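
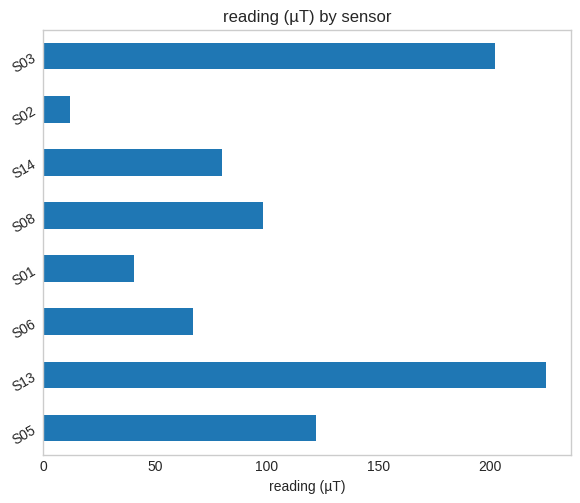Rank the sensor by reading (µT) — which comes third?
S05

Top 4: S13 ≈ 220, S03 ≈ 200, S05 ≈ 120, S08 ≈ 100.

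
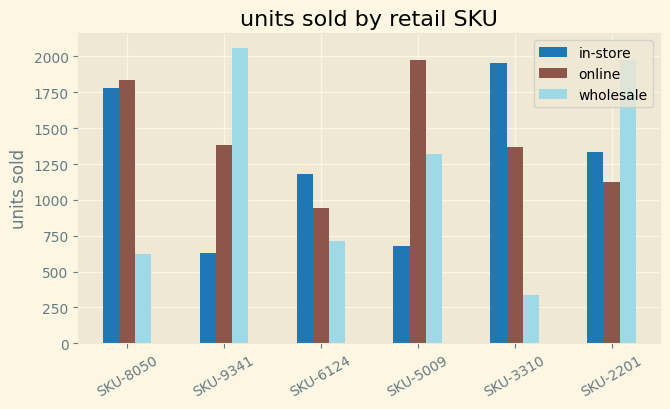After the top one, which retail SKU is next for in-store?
Top 3 for in-store: SKU-3310 ≈ 2000, SKU-8050 ≈ 1800, SKU-2201 ≈ 1400.

SKU-8050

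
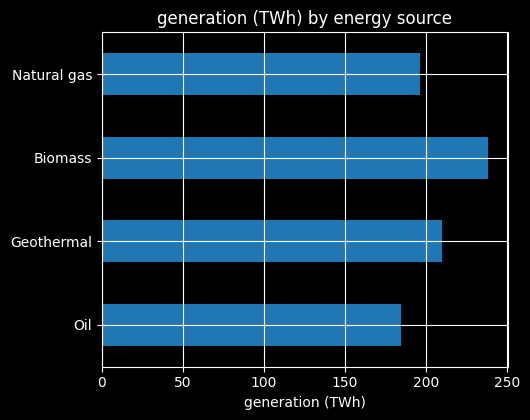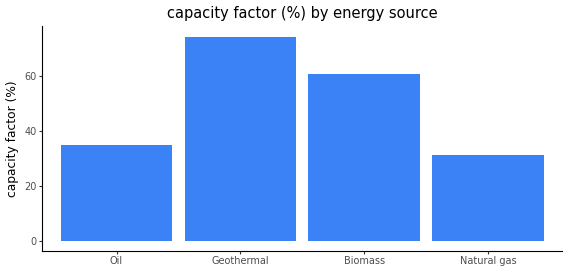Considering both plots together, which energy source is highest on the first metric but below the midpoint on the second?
Chart 2 median capacity factor (%) ≈ 50; below-median energy sources: Oil, Natural gas. Among those, Natural gas has the highest generation (TWh) (≈ 200).

Natural gas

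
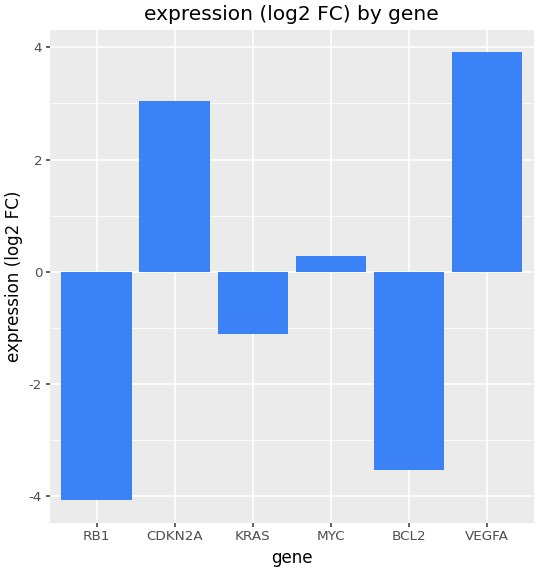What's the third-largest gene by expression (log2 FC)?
Top 4: VEGFA ≈ 4, CDKN2A ≈ 3, MYC ≈ 0, KRAS ≈ -1.

MYC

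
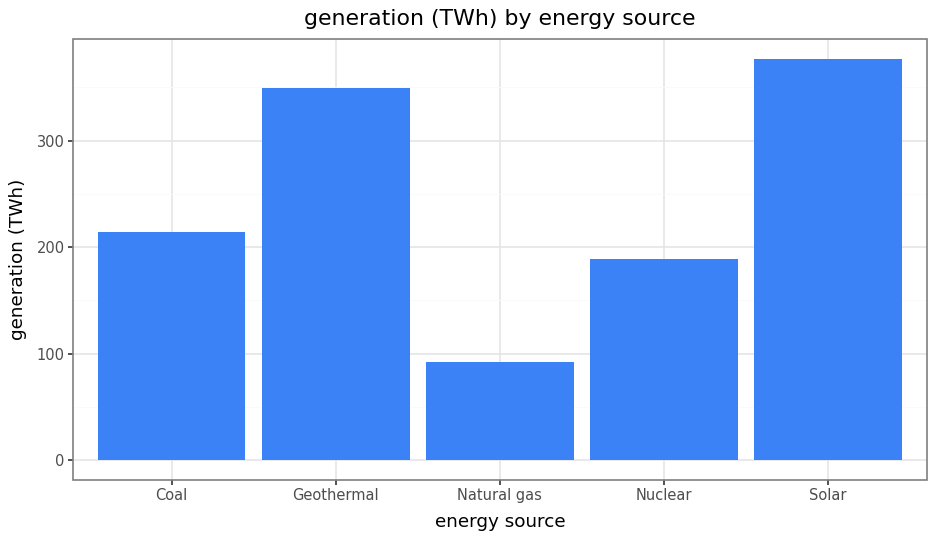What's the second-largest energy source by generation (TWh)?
Top 3: Solar ≈ 400, Geothermal ≈ 350, Coal ≈ 200.

Geothermal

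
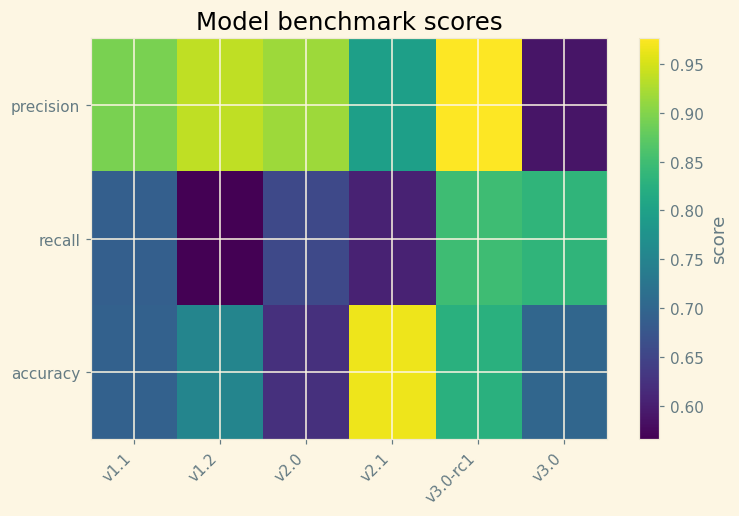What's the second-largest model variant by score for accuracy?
Top 3 for accuracy: v2.1 ≈ 0.95, v3.0-rc1 ≈ 0.85, v1.2 ≈ 0.75.

v3.0-rc1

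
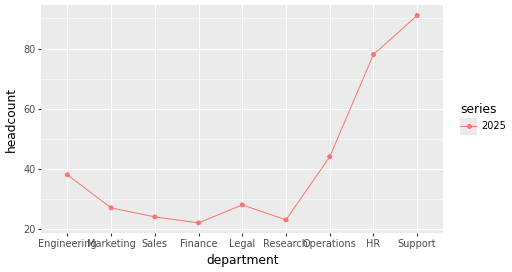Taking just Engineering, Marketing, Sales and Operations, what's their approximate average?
(40 + 30 + 20 + 40) / 4 ≈ 32.

≈ 32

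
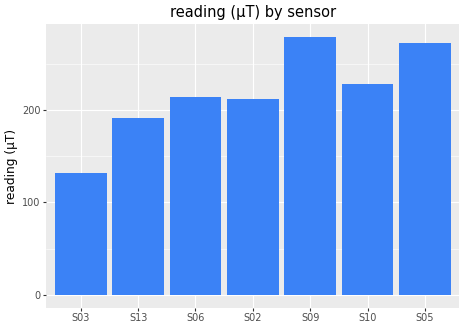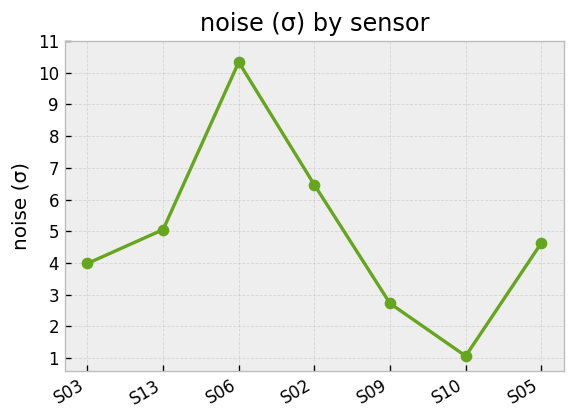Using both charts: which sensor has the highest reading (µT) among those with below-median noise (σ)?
S09

Chart 2 median noise (σ) ≈ 5; below-median sensors: S03, S09, S10. Among those, S09 has the highest reading (µT) (≈ 300).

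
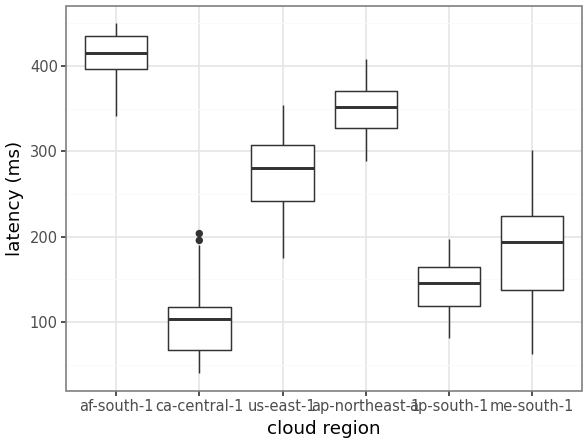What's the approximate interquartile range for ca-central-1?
≈ 50

Q3 ≈ 100, Q1 ≈ 50; IQR ≈ 50.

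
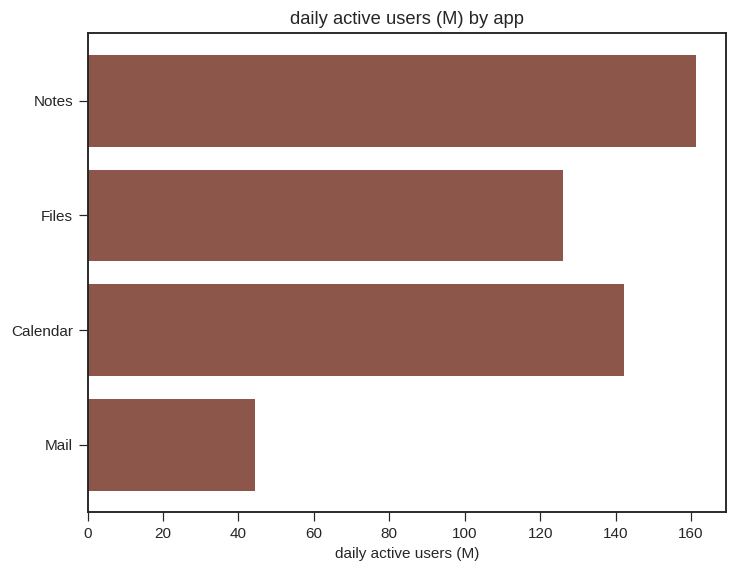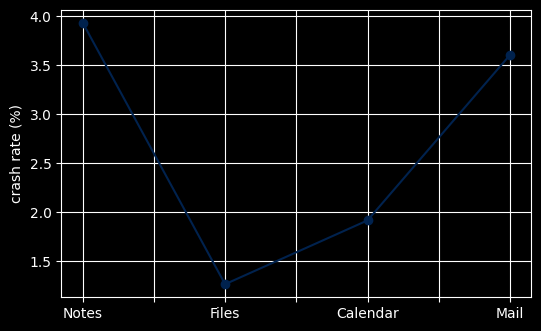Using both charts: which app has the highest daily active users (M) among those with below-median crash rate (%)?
Calendar

Chart 2 median crash rate (%) ≈ 3; below-median apps: Files, Calendar. Among those, Calendar has the highest daily active users (M) (≈ 140).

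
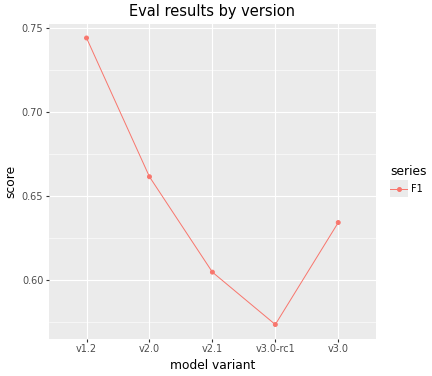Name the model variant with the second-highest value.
v2.0

Top 3: v1.2 ≈ 0.74, v2.0 ≈ 0.66, v3.0 ≈ 0.64.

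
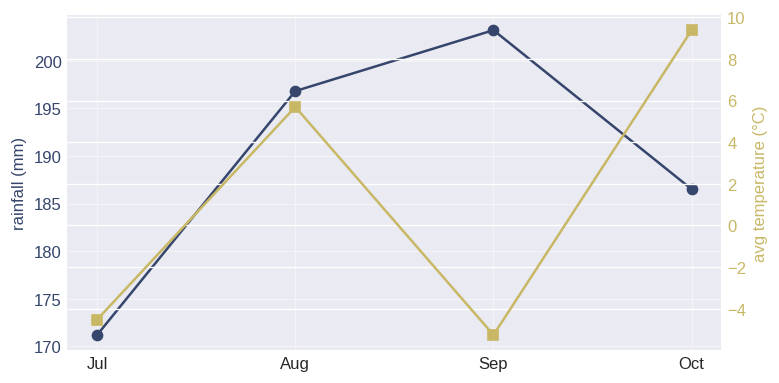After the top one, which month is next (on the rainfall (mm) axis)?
Aug

Top 3 (on the rainfall (mm) axis): Sep ≈ 205, Aug ≈ 195, Oct ≈ 185.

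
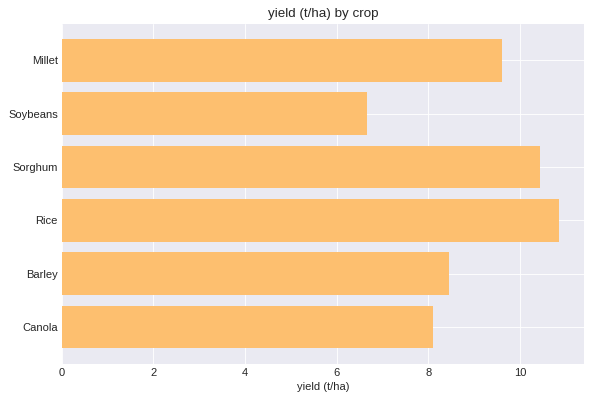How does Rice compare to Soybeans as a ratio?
Rice ≈ 11, Soybeans ≈ 7; 11/7 ≈ 1.57.

≈ 1.57×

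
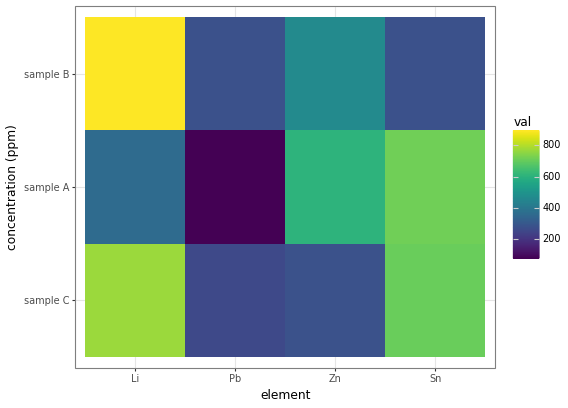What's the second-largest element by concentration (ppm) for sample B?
Top 3 for sample B: Li ≈ 900, Zn ≈ 500, Sn ≈ 300.

Zn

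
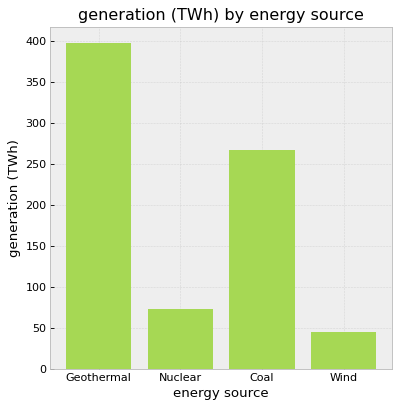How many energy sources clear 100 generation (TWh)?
Above 100: Geothermal, Coal.

2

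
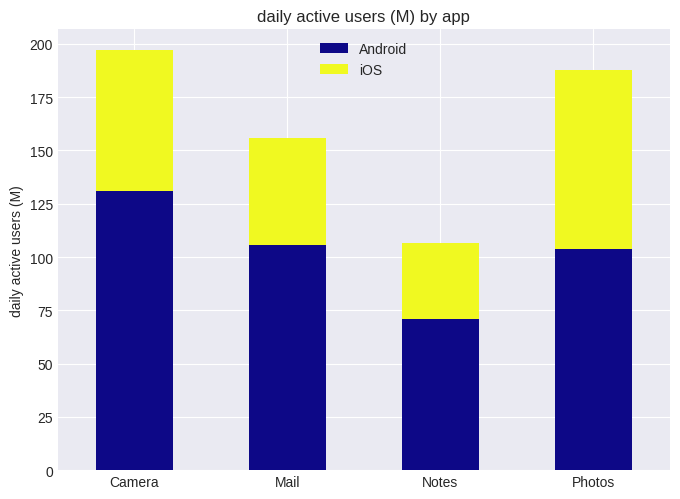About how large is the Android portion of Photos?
≈ 100

Android top ≈ 100, bottom ≈ 0; segment ≈ 100.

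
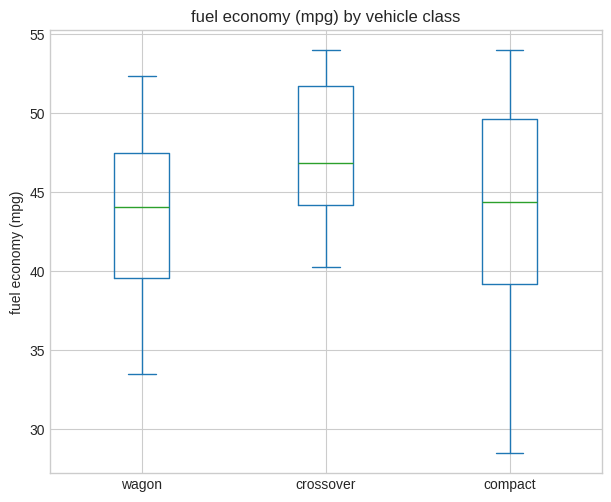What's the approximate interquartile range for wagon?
Q3 ≈ 47.5, Q1 ≈ 39.5; IQR ≈ 8.0.

≈ 8.0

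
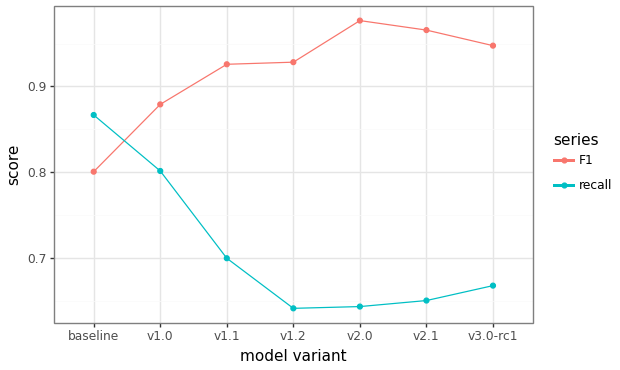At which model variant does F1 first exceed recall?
v1.0

baseline: F1 ≈ 0.80 vs recall ≈ 0.85 (not yet); v1.0: F1 ≈ 0.90 vs recall ≈ 0.80 (first crossover).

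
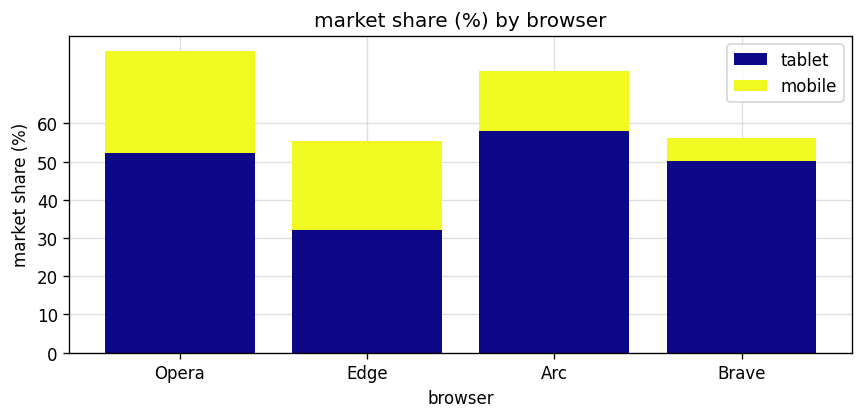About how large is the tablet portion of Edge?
tablet top ≈ 30, bottom ≈ 0; segment ≈ 30.

≈ 30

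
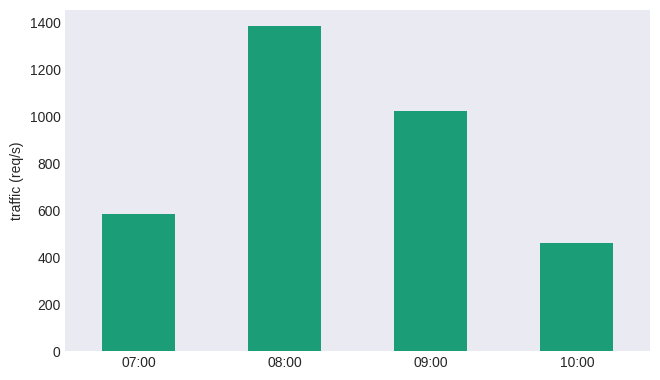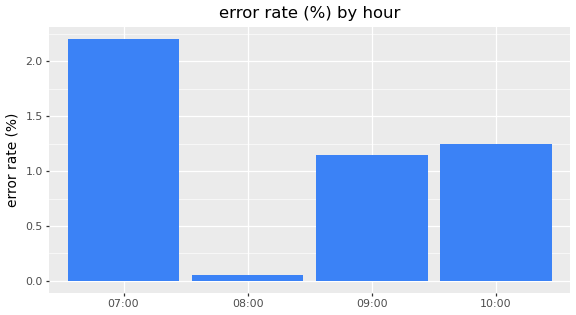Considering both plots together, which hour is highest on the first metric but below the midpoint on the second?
Chart 2 median error rate (%) ≈ 1; below-median hours: 08:00, 09:00. Among those, 08:00 has the highest traffic (req/s) (≈ 1400).

08:00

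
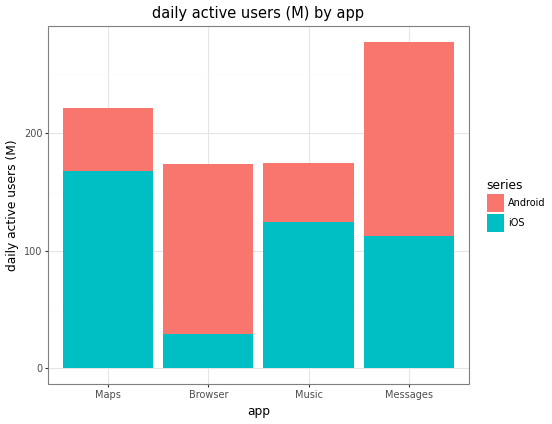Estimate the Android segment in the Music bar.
Android top ≈ 175, bottom ≈ 125; segment ≈ 50.

≈ 50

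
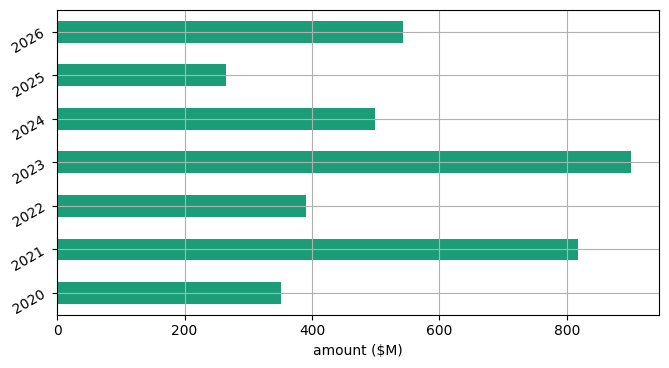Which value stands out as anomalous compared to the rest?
2023

2023 ≈ 900; the rest sit between ≈ 300 and ≈ 800.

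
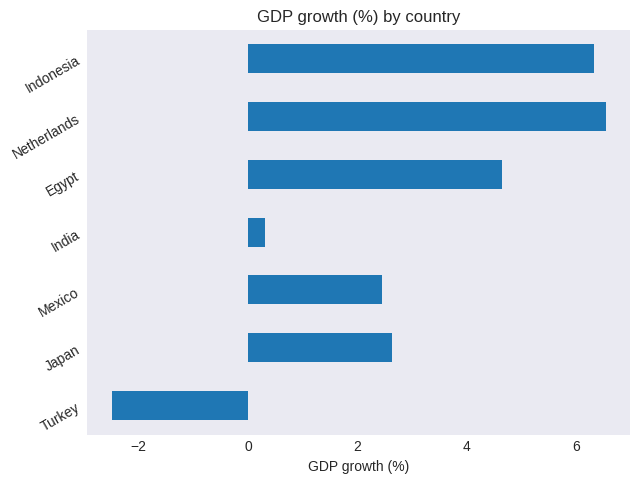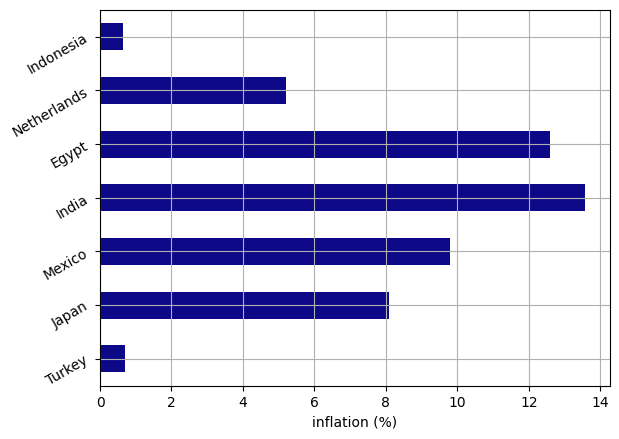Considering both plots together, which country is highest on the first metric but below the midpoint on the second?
Chart 2 median inflation (%) ≈ 8; below-median countries: Turkey, Netherlands, Indonesia. Among those, Netherlands has the highest GDP growth (%) (≈ 7).

Netherlands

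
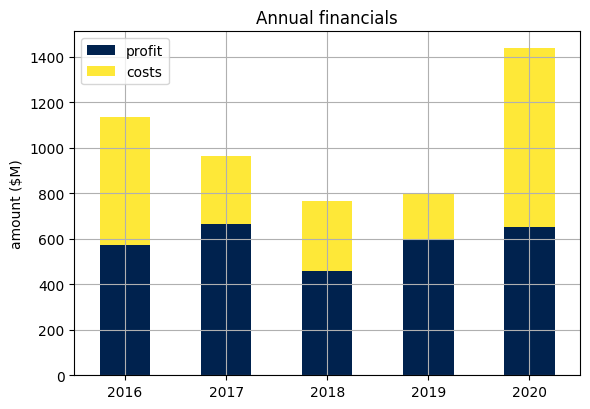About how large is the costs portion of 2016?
≈ 600

costs top ≈ 1200, bottom ≈ 600; segment ≈ 600.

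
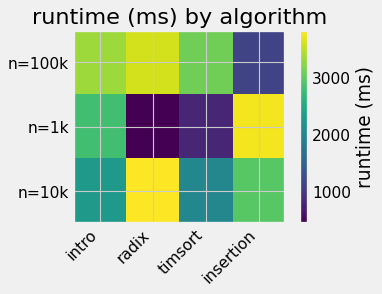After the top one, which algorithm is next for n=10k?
insertion

Top 3 for n=10k: radix ≈ 4000, insertion ≈ 3000, intro ≈ 2500.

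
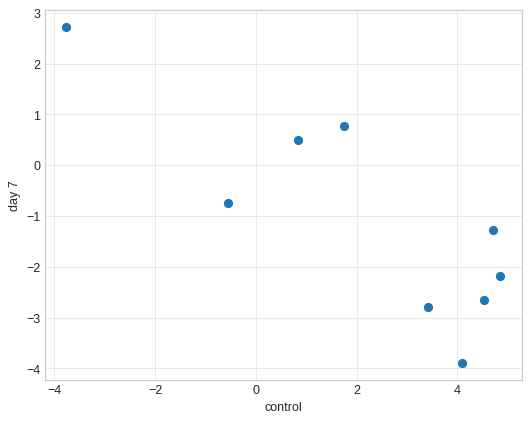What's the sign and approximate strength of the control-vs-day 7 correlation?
negative, strong

Points are negatively correlated; strong (|r| ≈ 0.8).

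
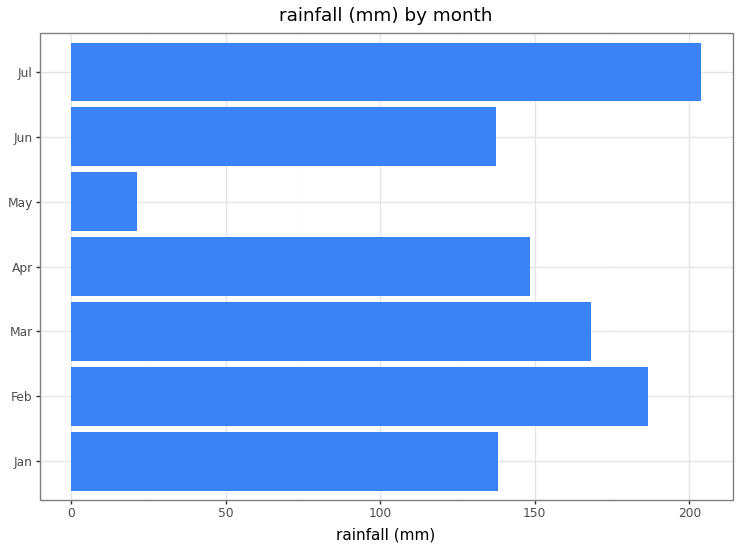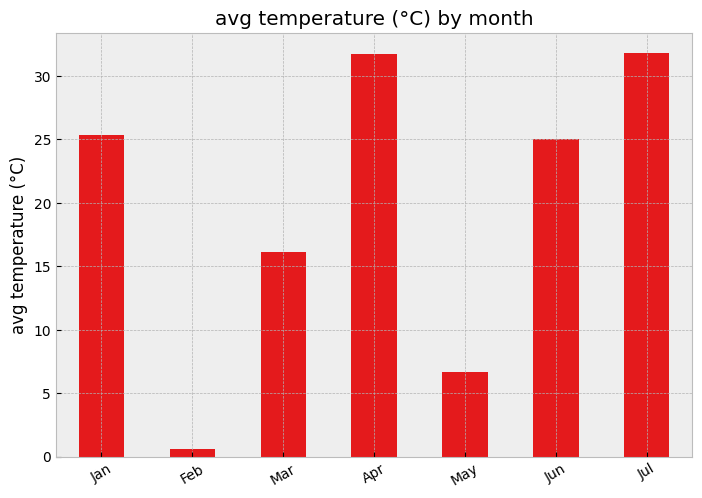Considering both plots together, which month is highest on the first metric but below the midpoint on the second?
Chart 2 median avg temperature (°C) ≈ 25; below-median months: Feb, Mar, May. Among those, Feb has the highest rainfall (mm) (≈ 180).

Feb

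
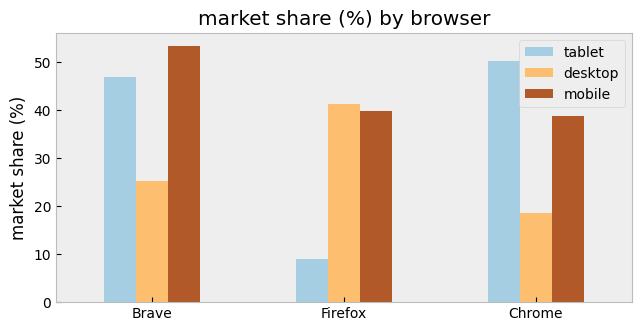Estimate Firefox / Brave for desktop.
Firefox ≈ 40, Brave ≈ 25; 40/25 ≈ 1.6.

≈ 1.6×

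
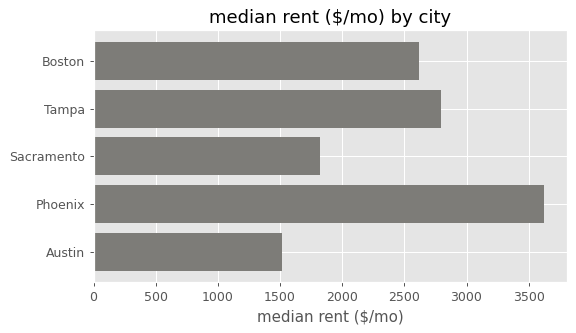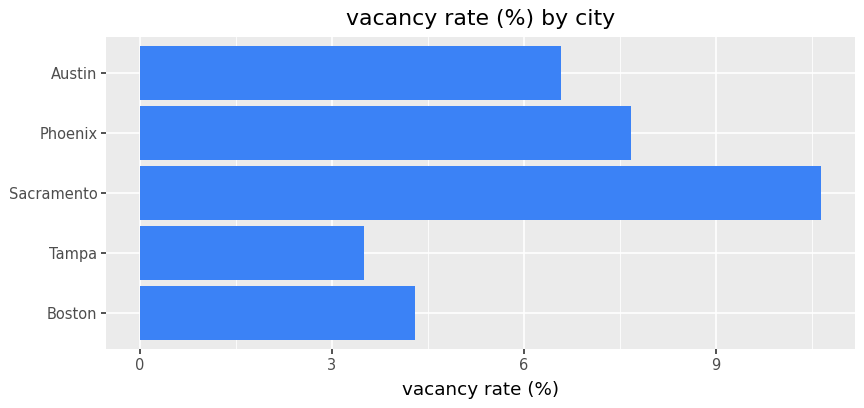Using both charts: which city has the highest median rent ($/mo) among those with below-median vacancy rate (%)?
Tampa

Chart 2 median vacancy rate (%) ≈ 7; below-median cities: Boston, Tampa. Among those, Tampa has the highest median rent ($/mo) (≈ 3000).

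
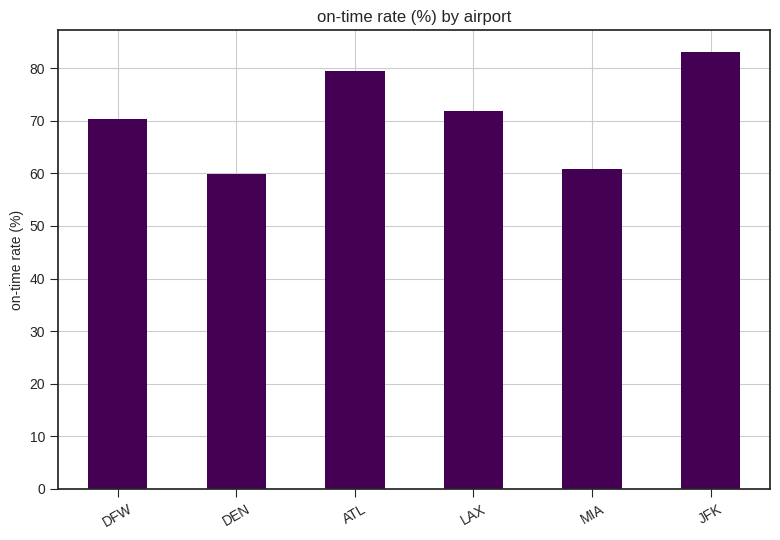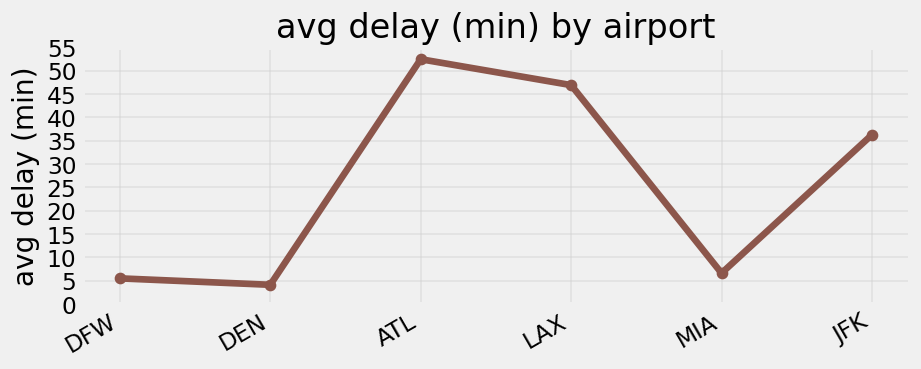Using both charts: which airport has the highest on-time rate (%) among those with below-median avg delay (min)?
Chart 2 median avg delay (min) ≈ 20; below-median airports: DFW, DEN, MIA. Among those, DFW has the highest on-time rate (%) (≈ 70).

DFW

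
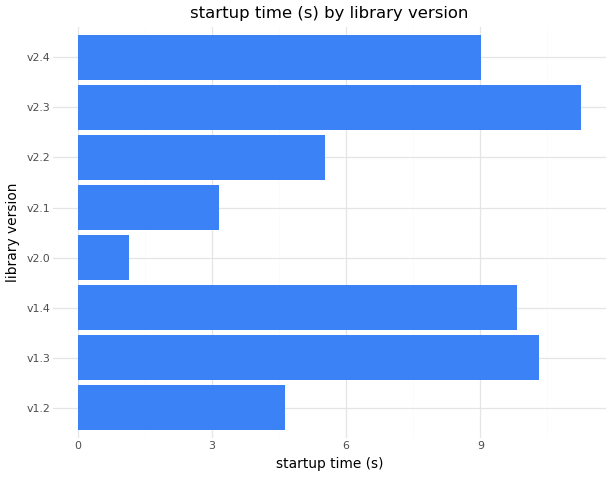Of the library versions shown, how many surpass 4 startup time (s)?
Above 4: v1.2, v1.3, v1.4, v2.2, v2.3, v2.4.

6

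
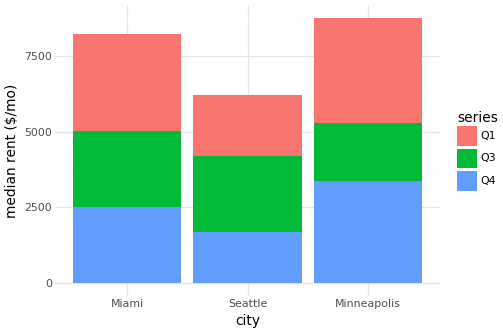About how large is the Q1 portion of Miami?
≈ 3000

Q1 top ≈ 8000, bottom ≈ 5000; segment ≈ 3000.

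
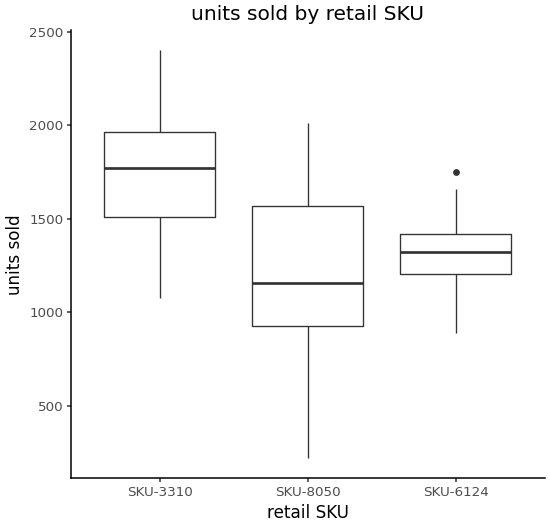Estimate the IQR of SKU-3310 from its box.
≈ 450

Q3 ≈ 1950, Q1 ≈ 1500; IQR ≈ 450.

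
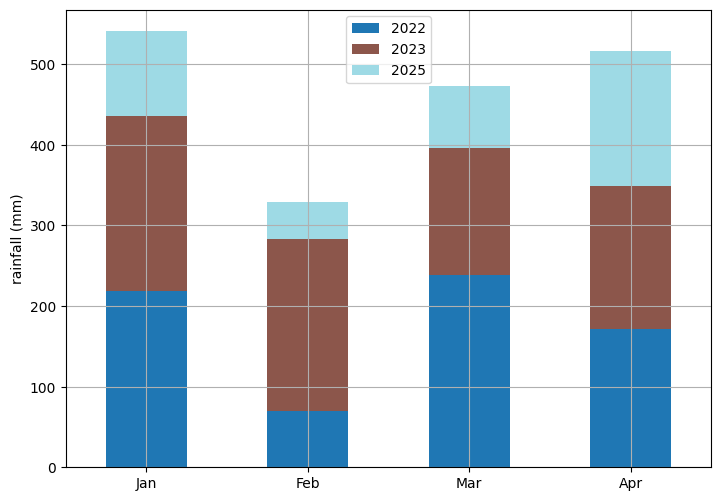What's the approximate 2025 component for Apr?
≈ 150

2025 top ≈ 500, bottom ≈ 350; segment ≈ 150.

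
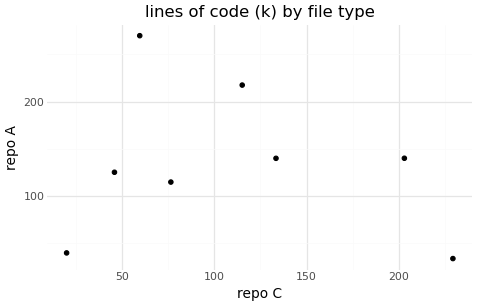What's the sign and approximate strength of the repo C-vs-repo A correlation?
Points are roughly uncorrelated; weak (|r| ≈ 0.2).

no clear correlation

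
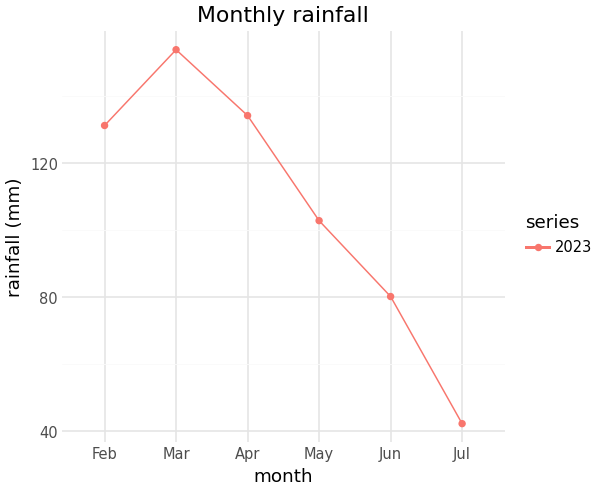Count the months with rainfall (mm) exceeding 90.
4

Above 90: Feb, Mar, Apr, May.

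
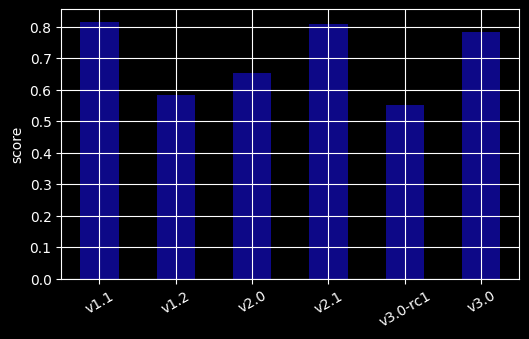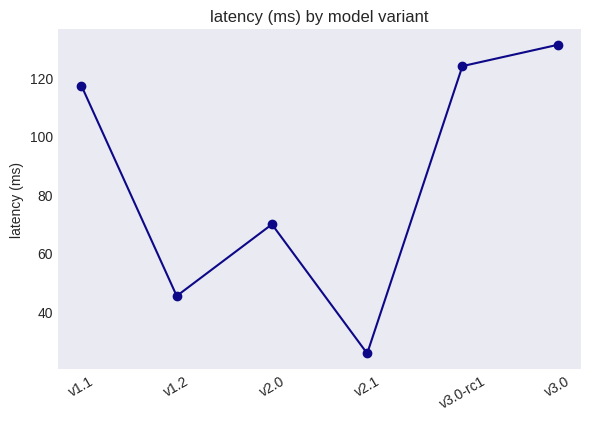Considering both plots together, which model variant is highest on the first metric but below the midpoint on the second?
Chart 2 median latency (ms) ≈ 100; below-median model variants: v1.2, v2.0, v2.1. Among those, v2.1 has the highest score (≈ 0.8).

v2.1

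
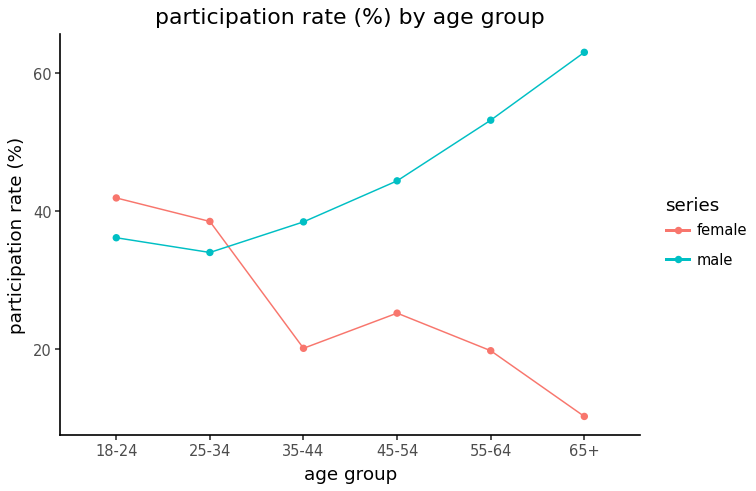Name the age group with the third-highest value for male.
45-54

Top 4 for male: 65+ ≈ 65, 55-64 ≈ 55, 45-54 ≈ 45, 35-44 ≈ 40.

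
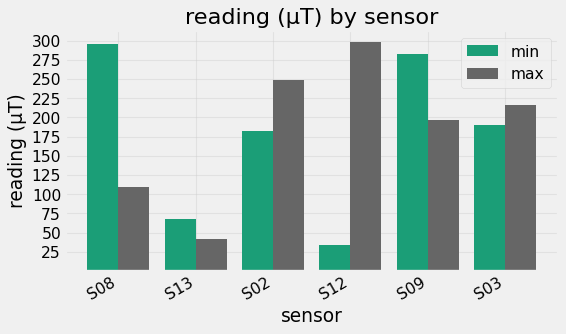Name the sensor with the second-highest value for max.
Top 3 for max: S12 ≈ 300, S02 ≈ 250, S03 ≈ 225.

S02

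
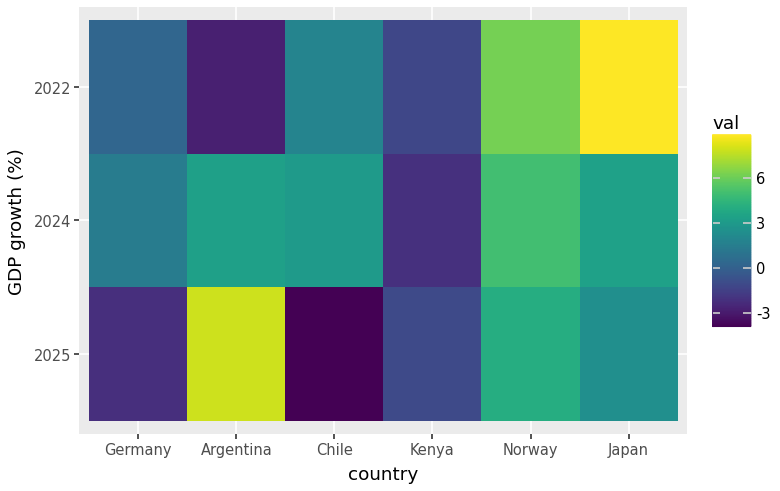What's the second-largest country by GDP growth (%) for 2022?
Top 3 for 2022: Japan ≈ 8, Norway ≈ 6, Chile ≈ 2.

Norway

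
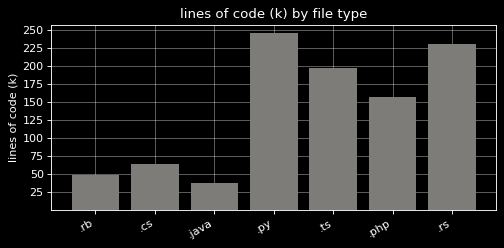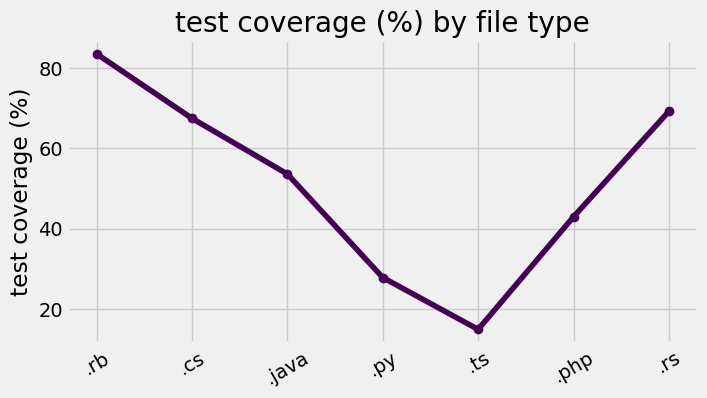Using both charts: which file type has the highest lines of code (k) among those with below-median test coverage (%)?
Chart 2 median test coverage (%) ≈ 50; below-median file types: .py, .ts, .php. Among those, .py has the highest lines of code (k) (≈ 250).

.py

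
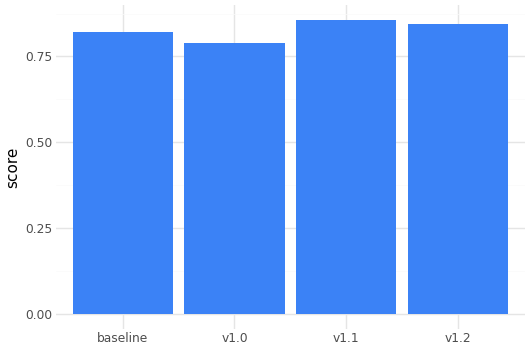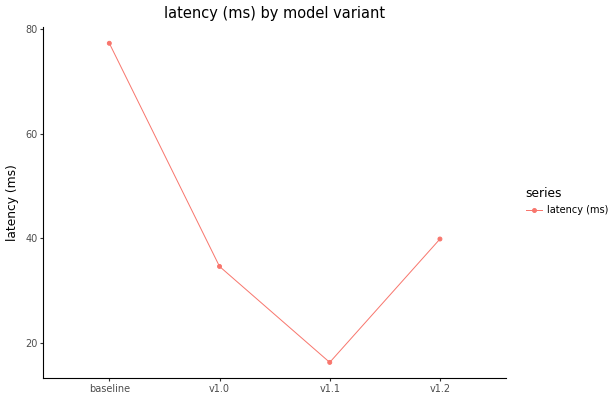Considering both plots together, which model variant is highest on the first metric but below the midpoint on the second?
Chart 2 median latency (ms) ≈ 40; below-median model variants: v1.0, v1.1. Among those, v1.1 has the highest score (≈ 0.9).

v1.1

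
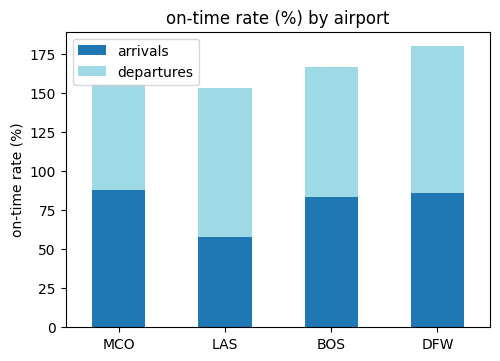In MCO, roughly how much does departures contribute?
departures top ≈ 160, bottom ≈ 80; segment ≈ 80.

≈ 80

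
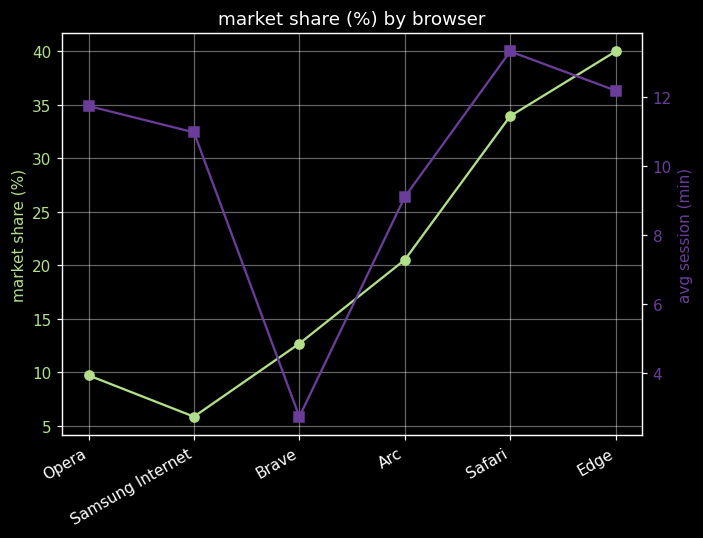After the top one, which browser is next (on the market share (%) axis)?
Safari

Top 3 (on the market share (%) axis): Edge ≈ 40, Safari ≈ 35, Arc ≈ 20.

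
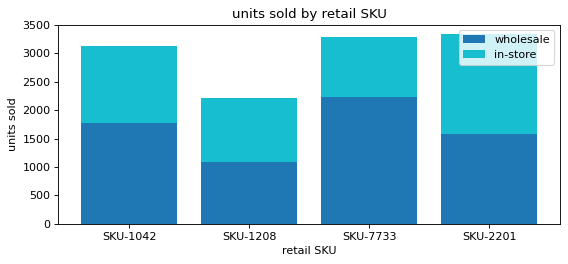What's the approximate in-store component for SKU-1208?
in-store top ≈ 2000, bottom ≈ 1000; segment ≈ 1000.

≈ 1000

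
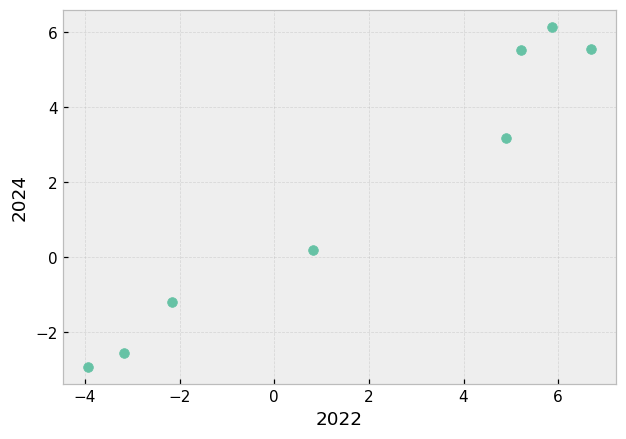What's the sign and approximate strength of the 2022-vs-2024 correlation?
positive, strong

Points are positively correlated; strong (|r| ≈ 1.0).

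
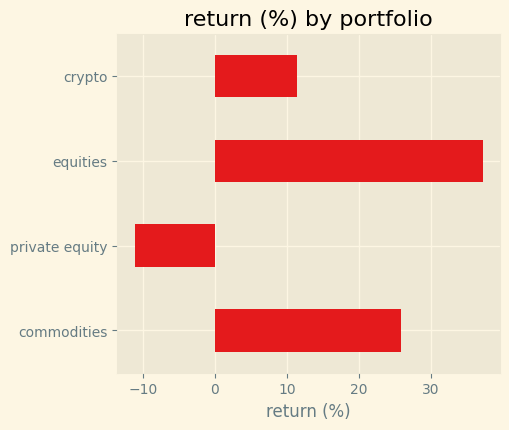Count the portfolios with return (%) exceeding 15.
2

Above 15: commodities, equities.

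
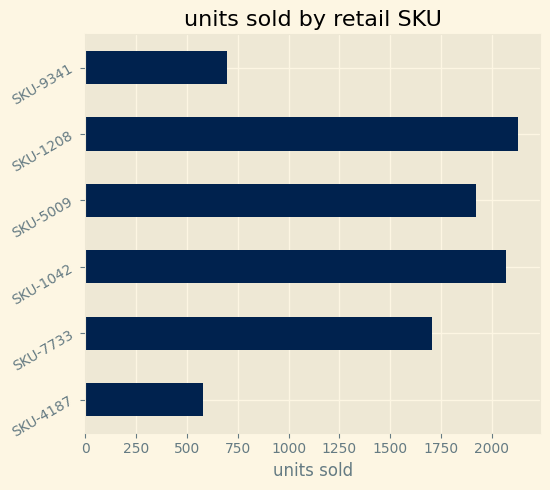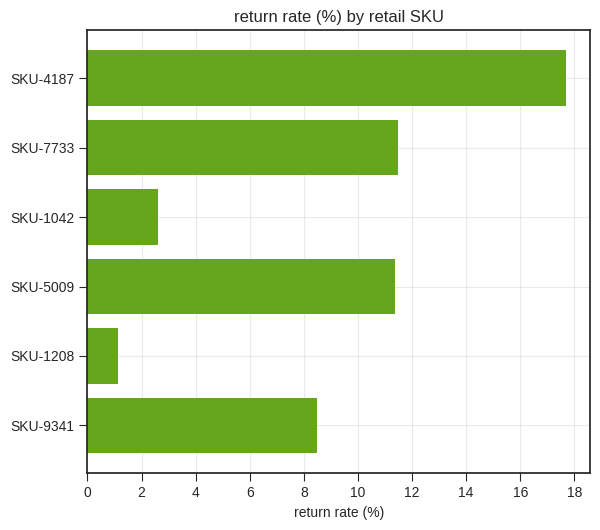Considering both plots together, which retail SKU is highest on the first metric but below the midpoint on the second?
Chart 2 median return rate (%) ≈ 10; below-median retail SKUs: SKU-1042, SKU-1208, SKU-9341. Among those, SKU-1208 has the highest units sold (≈ 2200).

SKU-1208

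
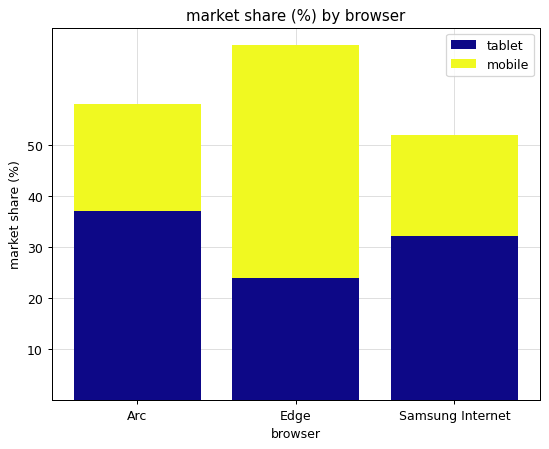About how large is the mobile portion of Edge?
≈ 50

mobile top ≈ 70, bottom ≈ 20; segment ≈ 50.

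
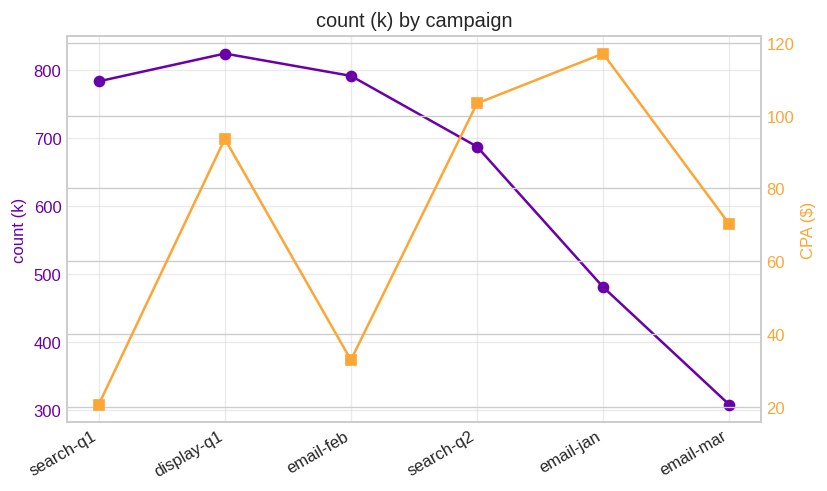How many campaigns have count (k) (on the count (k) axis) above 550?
4

Above 550: search-q1, display-q1, email-feb, search-q2.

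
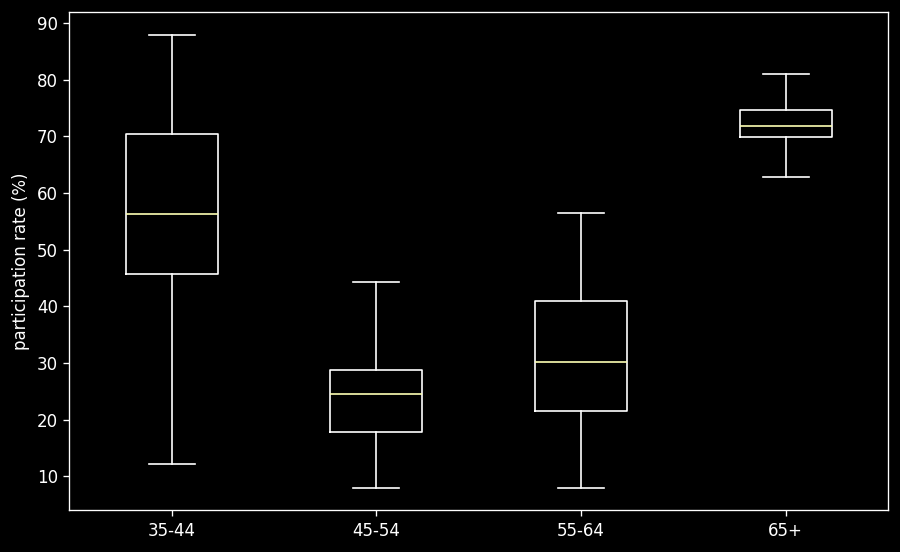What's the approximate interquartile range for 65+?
≈ 5

Q3 ≈ 75, Q1 ≈ 70; IQR ≈ 5.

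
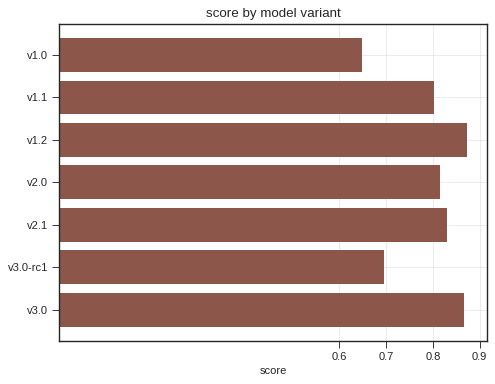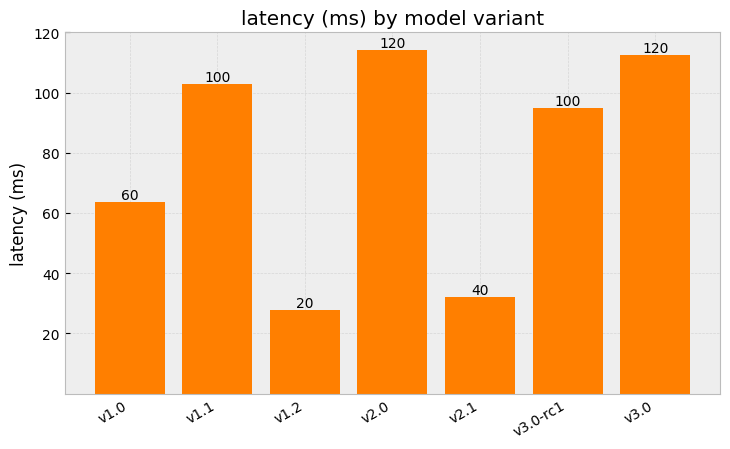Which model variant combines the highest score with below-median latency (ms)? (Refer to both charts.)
Chart 2 median latency (ms) ≈ 100; below-median model variants: v1.0, v1.2, v2.1. Among those, v1.2 has the highest score (≈ 0.9).

v1.2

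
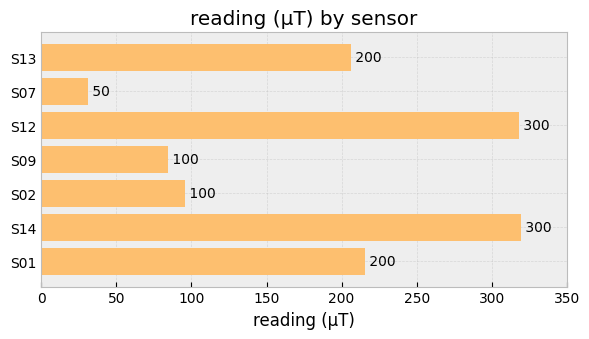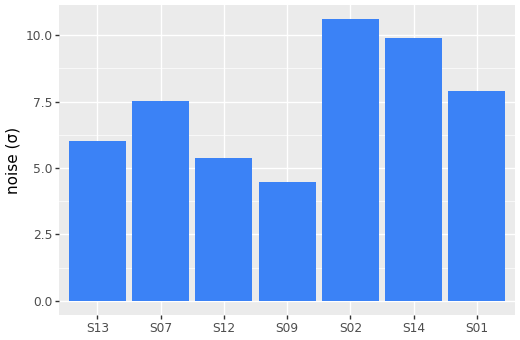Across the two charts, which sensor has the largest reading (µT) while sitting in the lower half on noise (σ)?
Chart 2 median noise (σ) ≈ 8; below-median sensors: S13, S12, S09. Among those, S12 has the highest reading (µT) (≈ 300).

S12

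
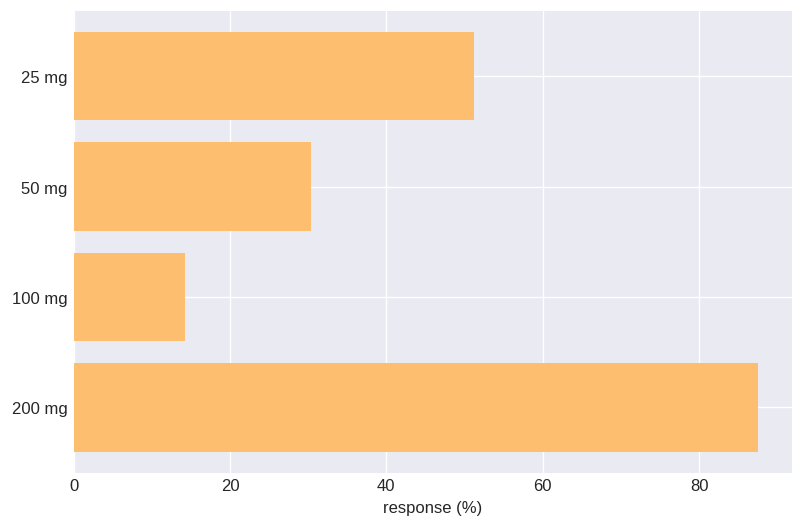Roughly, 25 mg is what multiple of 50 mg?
≈ 1.67×

25 mg ≈ 50, 50 mg ≈ 30; 50/30 ≈ 1.67.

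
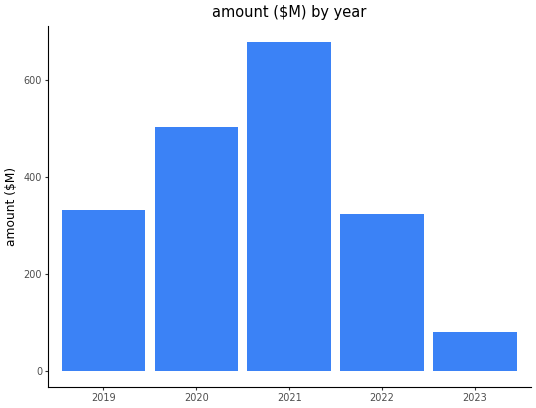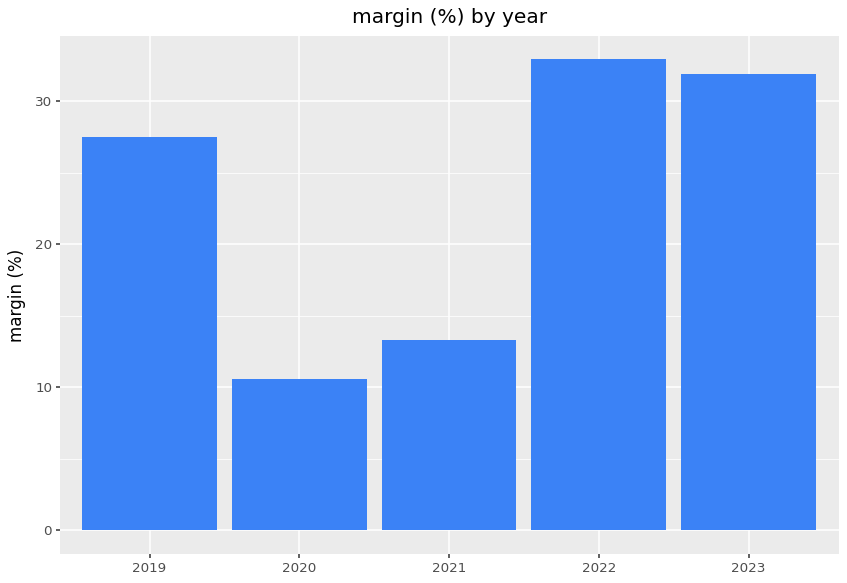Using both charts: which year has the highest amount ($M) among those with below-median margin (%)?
2021

Chart 2 median margin (%) ≈ 30; below-median years: 2020, 2021. Among those, 2021 has the highest amount ($M) (≈ 700).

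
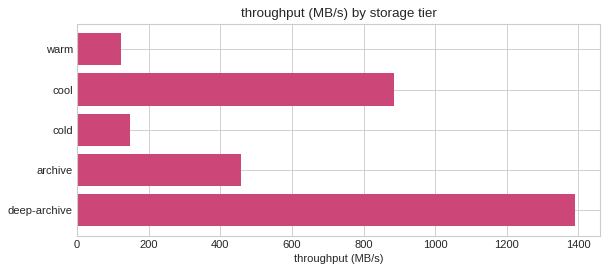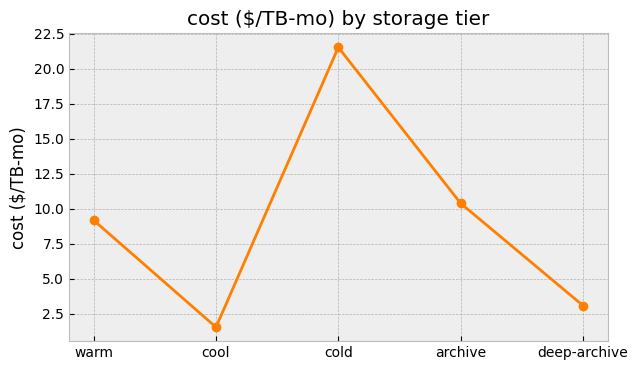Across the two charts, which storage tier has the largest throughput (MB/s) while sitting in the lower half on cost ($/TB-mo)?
deep-archive

Chart 2 median cost ($/TB-mo) ≈ 10; below-median storage tiers: cool, deep-archive. Among those, deep-archive has the highest throughput (MB/s) (≈ 1400).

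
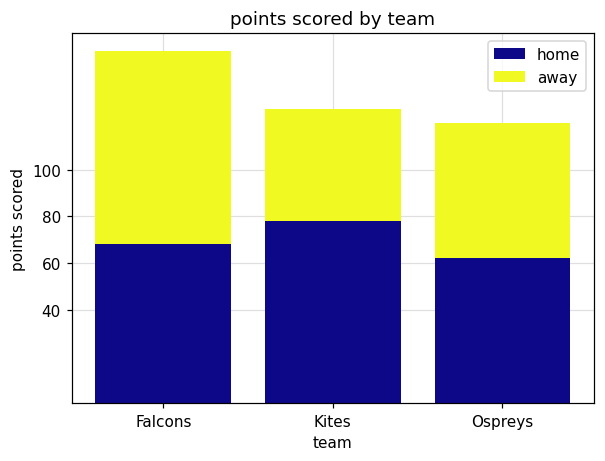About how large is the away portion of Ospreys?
≈ 60

away top ≈ 120, bottom ≈ 60; segment ≈ 60.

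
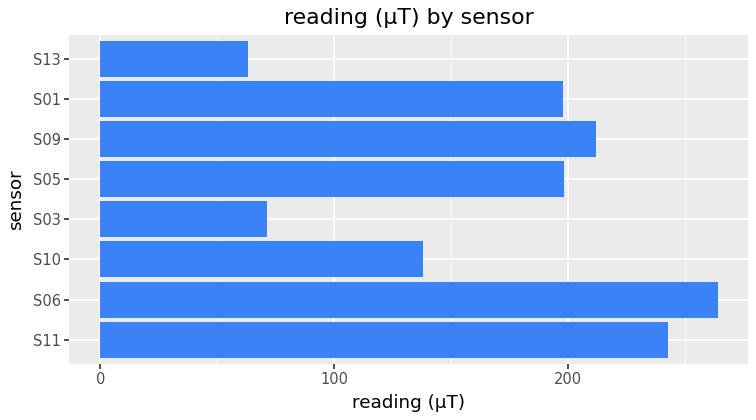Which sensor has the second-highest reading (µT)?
S11

Top 3: S06 ≈ 275, S11 ≈ 250, S09 ≈ 200.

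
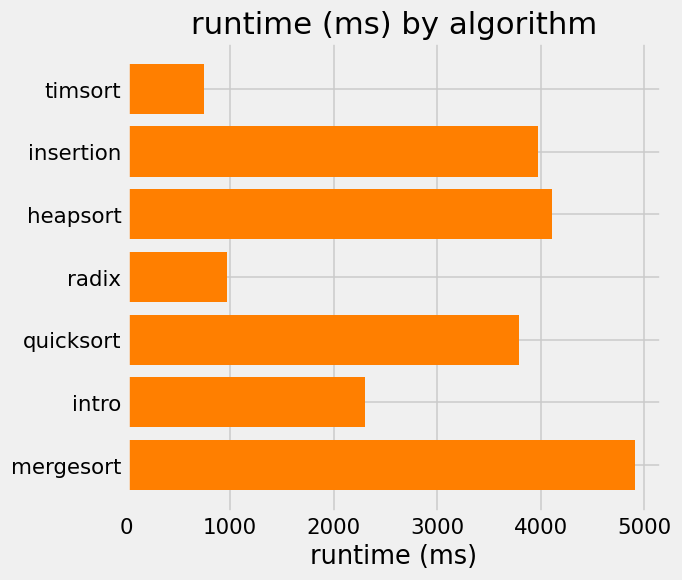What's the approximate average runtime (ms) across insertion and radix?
(4000 + 1000) / 2 ≈ 2500.

≈ 2500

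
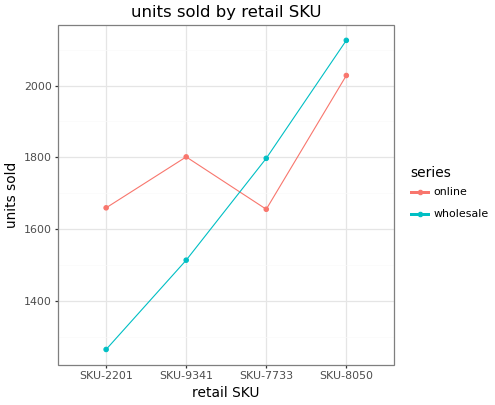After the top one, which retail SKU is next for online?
SKU-9341

Top 3 for online: SKU-8050 ≈ 2000, SKU-9341 ≈ 1800, SKU-2201 ≈ 1700.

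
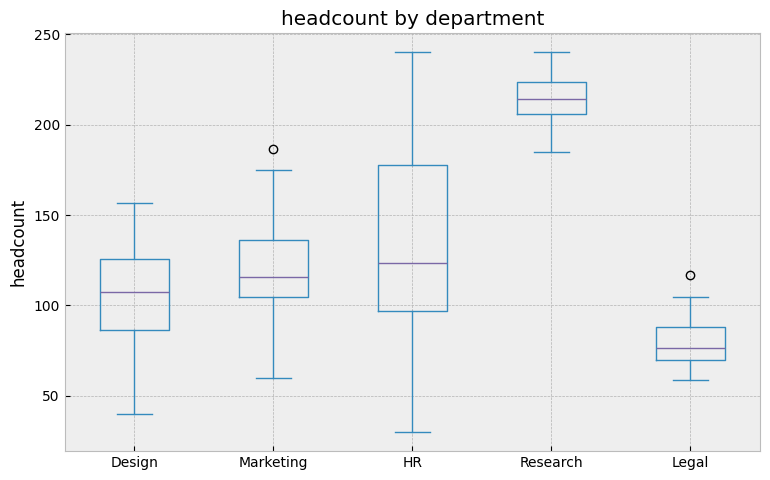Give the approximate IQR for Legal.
Q3 ≈ 80, Q1 ≈ 60; IQR ≈ 20.

≈ 20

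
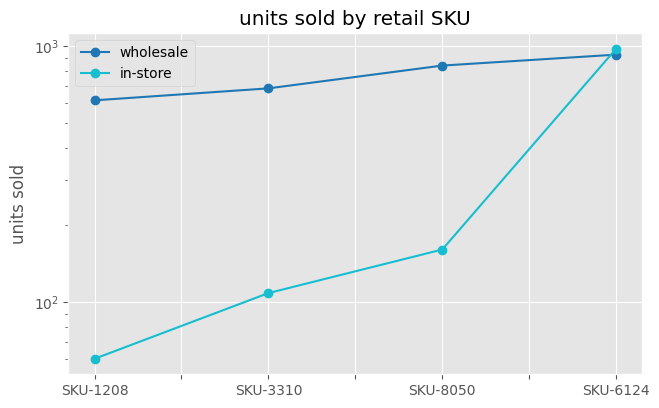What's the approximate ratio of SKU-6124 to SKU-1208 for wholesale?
≈ 1.5×

SKU-6124 ≈ 900, SKU-1208 ≈ 600; 900/600 ≈ 1.5.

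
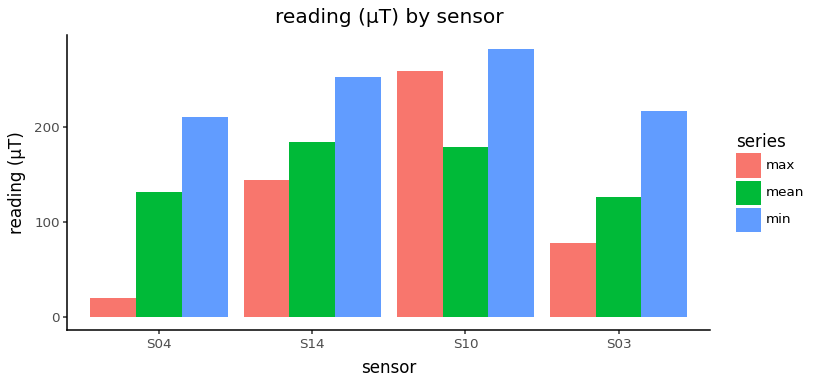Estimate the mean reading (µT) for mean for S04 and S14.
≈ 150

(125 + 175) / 2 ≈ 150.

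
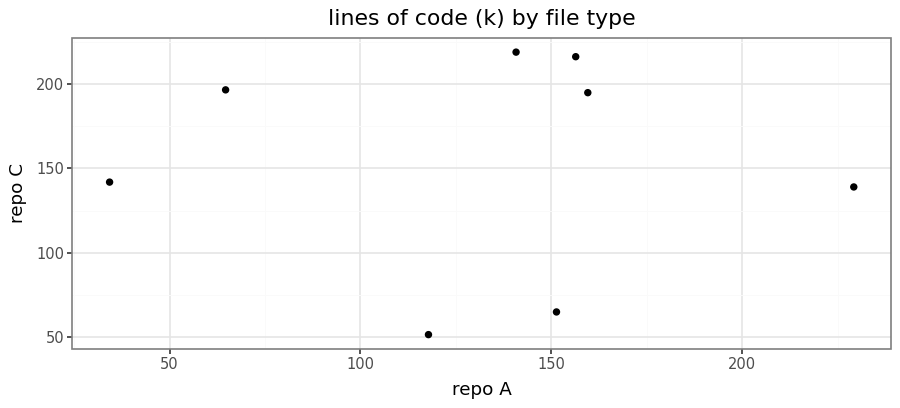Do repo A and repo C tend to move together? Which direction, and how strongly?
Points are roughly uncorrelated; weak (|r| ≈ 0.0).

no clear correlation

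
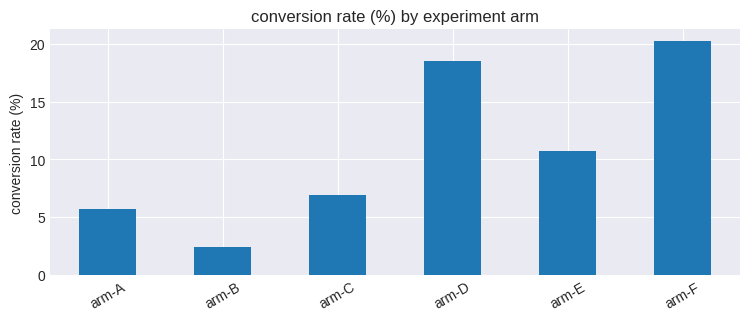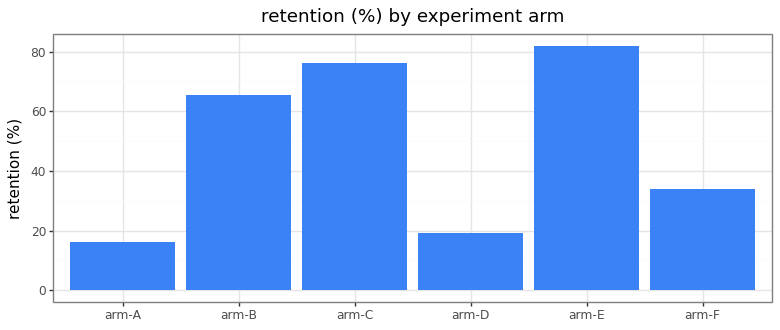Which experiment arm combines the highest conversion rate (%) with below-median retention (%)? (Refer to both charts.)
Chart 2 median retention (%) ≈ 50; below-median experiment arms: arm-A, arm-D, arm-F. Among those, arm-F has the highest conversion rate (%) (≈ 20).

arm-F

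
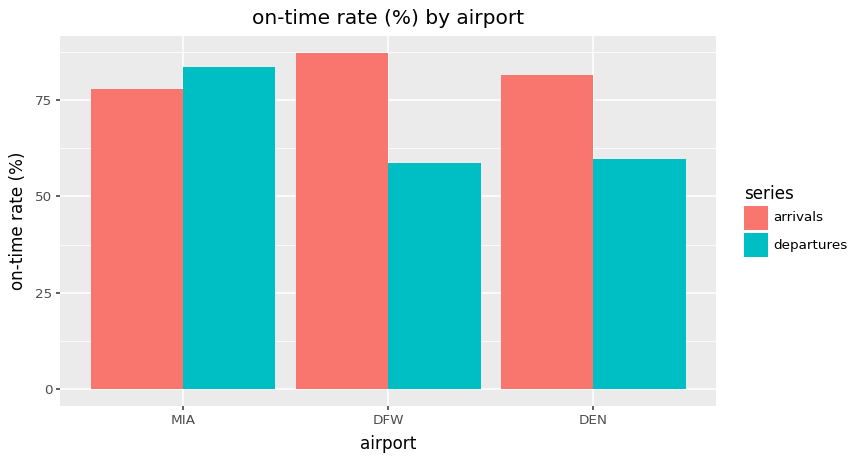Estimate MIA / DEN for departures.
MIA ≈ 80, DEN ≈ 60; 80/60 ≈ 1.33.

≈ 1.33×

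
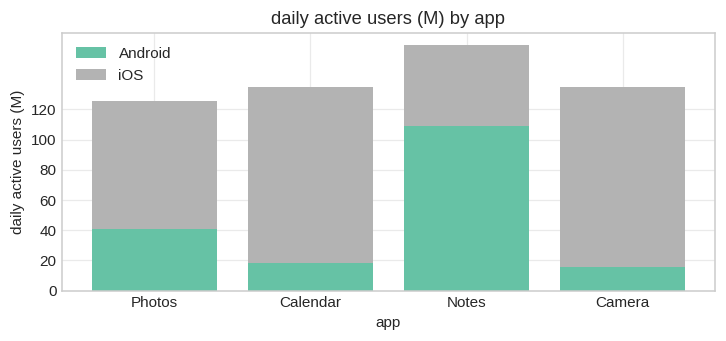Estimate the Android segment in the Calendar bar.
≈ 20

Android top ≈ 20, bottom ≈ 0; segment ≈ 20.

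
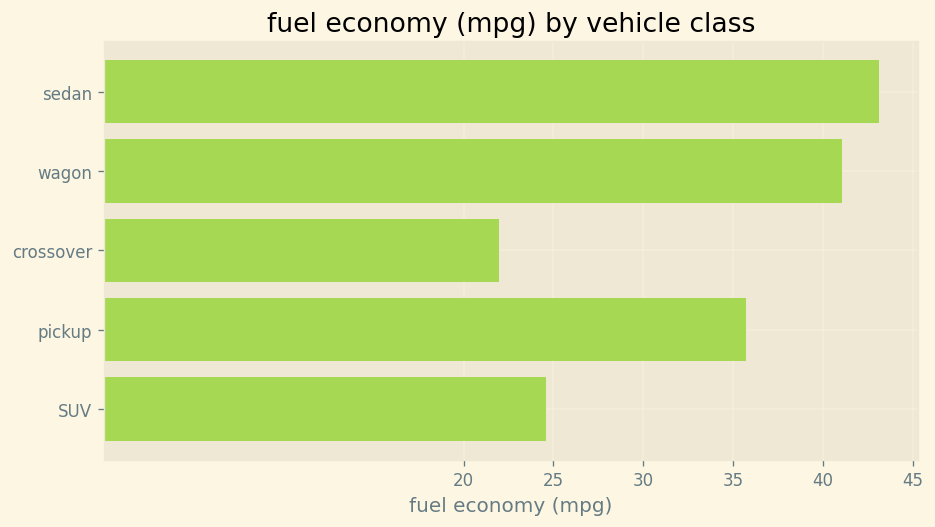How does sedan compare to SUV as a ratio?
sedan ≈ 45, SUV ≈ 25; 45/25 ≈ 1.8.

≈ 1.8×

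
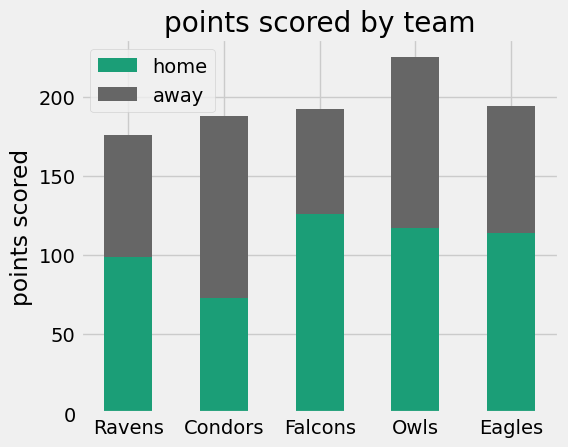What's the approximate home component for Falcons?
home top ≈ 120, bottom ≈ 0; segment ≈ 120.

≈ 120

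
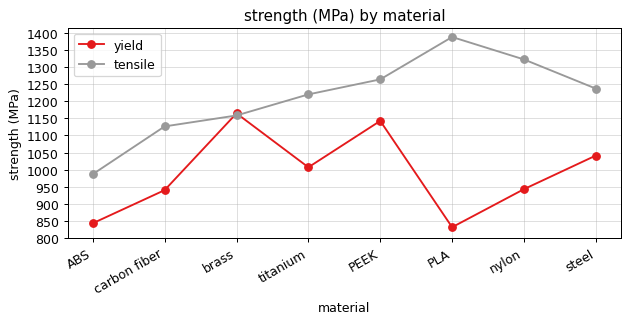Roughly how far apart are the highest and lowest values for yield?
≈ 300

Max brass ≈ 1150, min PLA ≈ 850; range ≈ 300.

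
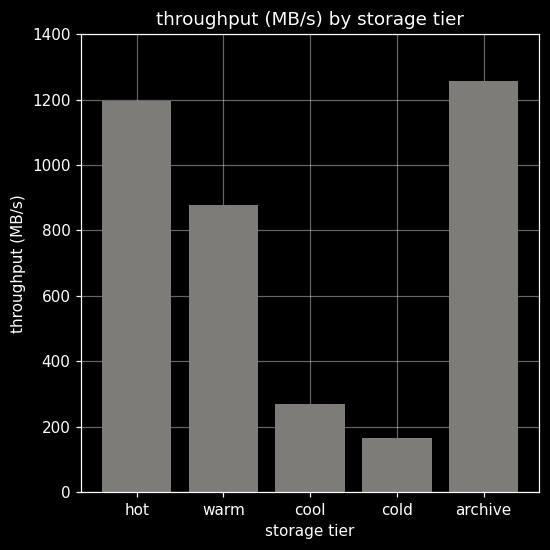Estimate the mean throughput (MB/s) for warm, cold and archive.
≈ 733

(800 + 200 + 1200) / 3 ≈ 733.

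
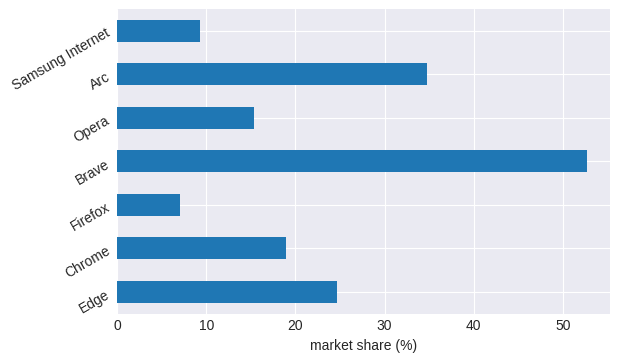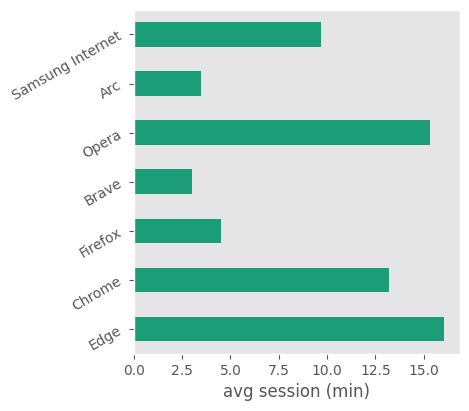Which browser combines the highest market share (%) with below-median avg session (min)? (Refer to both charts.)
Brave

Chart 2 median avg session (min) ≈ 10; below-median browsers: Firefox, Brave, Arc. Among those, Brave has the highest market share (%) (≈ 55).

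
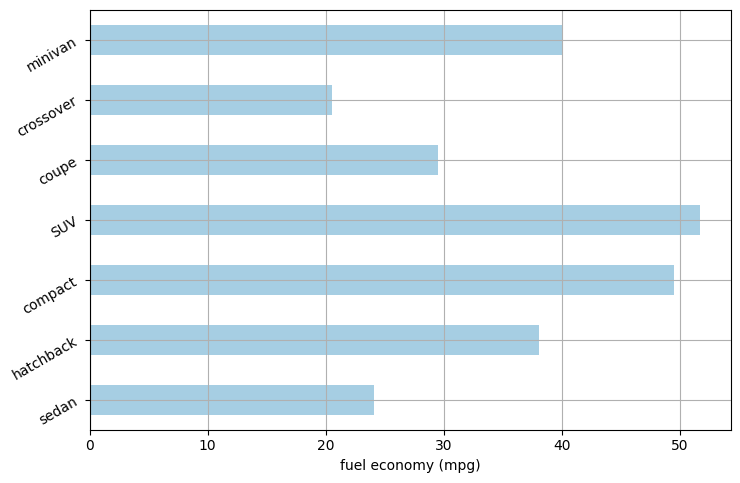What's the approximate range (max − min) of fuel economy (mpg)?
≈ 30

Max SUV ≈ 50, min crossover ≈ 20; range ≈ 30.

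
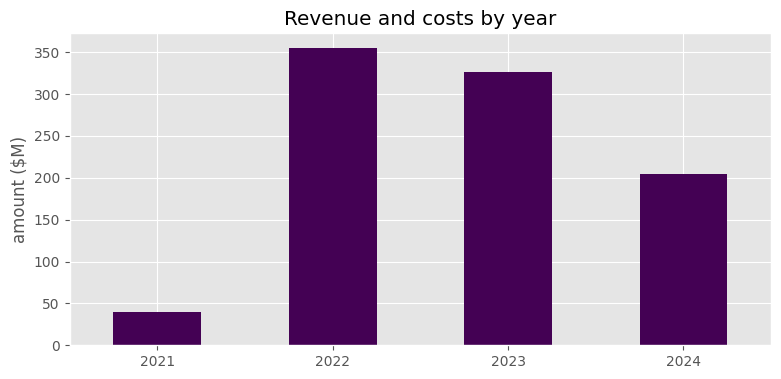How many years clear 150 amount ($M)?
Above 150: 2022, 2023, 2024.

3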